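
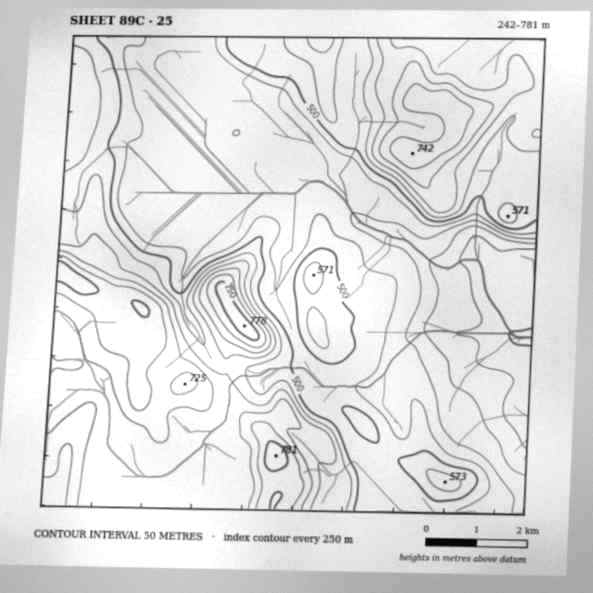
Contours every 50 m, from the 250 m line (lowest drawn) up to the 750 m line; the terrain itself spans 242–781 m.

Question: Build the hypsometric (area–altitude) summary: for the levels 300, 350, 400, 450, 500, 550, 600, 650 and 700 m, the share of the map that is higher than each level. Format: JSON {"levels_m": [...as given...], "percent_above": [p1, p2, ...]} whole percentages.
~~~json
{"levels_m": [300, 350, 400, 450, 500, 550, 600, 650, 700], "percent_above": [96, 92, 89, 66, 54, 41, 30, 15, 8]}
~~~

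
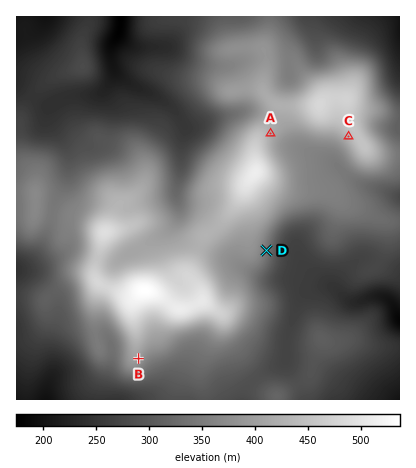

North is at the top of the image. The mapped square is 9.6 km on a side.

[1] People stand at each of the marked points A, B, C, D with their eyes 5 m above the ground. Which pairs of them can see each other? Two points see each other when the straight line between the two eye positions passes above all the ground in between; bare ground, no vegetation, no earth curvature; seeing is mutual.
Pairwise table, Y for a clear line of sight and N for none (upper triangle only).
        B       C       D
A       N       Y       N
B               N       N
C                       Y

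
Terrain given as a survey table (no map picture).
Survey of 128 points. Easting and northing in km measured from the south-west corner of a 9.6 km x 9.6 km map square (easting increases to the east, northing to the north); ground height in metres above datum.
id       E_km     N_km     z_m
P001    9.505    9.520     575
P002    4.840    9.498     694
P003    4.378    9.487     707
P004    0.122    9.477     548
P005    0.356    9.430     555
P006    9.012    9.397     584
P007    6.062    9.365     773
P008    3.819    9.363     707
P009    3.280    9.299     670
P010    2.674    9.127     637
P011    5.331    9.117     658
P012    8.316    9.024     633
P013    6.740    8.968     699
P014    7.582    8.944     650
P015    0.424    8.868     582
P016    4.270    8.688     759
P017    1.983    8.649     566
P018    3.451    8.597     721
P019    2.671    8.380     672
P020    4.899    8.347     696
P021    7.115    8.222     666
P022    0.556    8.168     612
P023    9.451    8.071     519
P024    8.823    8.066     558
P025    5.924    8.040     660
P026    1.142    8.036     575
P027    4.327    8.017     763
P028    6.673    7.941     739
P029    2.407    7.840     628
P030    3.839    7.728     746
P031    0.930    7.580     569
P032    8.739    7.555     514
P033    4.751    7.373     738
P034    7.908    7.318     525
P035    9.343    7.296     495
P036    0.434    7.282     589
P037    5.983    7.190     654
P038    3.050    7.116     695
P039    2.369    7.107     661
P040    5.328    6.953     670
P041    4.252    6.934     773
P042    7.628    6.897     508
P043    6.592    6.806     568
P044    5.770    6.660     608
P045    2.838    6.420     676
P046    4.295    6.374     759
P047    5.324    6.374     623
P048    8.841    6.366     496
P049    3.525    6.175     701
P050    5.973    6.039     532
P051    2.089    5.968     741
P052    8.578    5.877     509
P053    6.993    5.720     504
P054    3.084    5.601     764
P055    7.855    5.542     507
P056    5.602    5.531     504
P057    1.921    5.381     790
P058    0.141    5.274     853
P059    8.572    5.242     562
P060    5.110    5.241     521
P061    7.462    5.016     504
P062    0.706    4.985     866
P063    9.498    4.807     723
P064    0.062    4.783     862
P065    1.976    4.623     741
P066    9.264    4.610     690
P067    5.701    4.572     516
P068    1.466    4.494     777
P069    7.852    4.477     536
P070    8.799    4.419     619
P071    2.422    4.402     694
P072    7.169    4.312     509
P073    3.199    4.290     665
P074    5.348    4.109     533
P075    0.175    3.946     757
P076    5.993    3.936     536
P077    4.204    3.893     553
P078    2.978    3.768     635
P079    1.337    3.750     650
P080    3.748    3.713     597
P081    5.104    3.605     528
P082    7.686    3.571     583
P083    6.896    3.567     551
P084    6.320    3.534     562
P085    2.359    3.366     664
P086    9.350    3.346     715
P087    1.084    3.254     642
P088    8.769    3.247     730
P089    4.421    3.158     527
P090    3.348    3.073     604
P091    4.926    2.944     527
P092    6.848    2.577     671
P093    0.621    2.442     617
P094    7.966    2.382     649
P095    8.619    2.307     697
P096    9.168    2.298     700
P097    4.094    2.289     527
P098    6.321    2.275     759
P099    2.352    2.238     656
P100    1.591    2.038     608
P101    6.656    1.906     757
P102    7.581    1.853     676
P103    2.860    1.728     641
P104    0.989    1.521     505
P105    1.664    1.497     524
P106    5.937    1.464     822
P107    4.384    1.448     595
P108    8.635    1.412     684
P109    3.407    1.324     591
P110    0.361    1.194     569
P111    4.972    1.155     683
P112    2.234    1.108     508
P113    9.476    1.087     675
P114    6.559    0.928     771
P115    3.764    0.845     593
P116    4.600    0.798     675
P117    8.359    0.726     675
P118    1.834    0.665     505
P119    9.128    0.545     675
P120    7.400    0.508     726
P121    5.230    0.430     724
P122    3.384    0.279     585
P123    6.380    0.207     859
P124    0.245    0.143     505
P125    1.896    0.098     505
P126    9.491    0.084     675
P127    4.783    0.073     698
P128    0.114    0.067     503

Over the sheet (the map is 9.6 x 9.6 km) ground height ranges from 495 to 870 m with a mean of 635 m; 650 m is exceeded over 41.8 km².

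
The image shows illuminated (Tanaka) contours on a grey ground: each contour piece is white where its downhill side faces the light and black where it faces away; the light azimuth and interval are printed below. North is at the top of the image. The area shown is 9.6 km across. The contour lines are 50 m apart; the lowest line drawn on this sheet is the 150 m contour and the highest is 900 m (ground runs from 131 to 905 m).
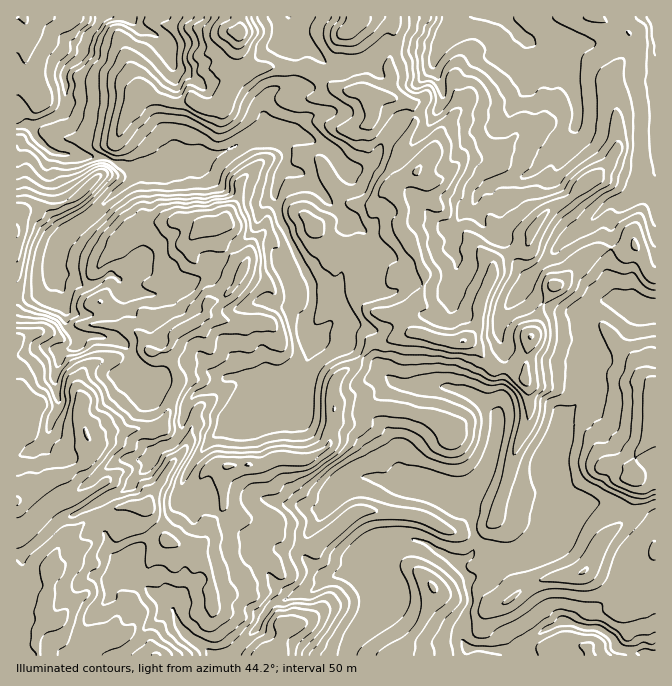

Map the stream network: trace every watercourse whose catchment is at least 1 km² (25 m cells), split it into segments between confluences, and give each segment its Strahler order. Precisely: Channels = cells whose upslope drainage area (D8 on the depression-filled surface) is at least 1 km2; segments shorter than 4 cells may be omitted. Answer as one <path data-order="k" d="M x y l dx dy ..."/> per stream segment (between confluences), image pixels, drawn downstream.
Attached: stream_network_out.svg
<path data-order="1" d="M372 614l5-10 0-4 1-2 0-6 2-2 0-5-2-1 0-4-6-13 0-13"/><path data-order="2" d="M290 597l4 0 4-3 10 0 4-4 6-3 9-9 3 0 5-3 5 0 2-1 8 0 8-9 4-1 5 0 0-4 5-6"/><path data-order="1" d="M115 578l7 0 2 2 14 0 12 12 2 0 3 3 7 3 12 12 1 4 0 3 2 1 0 4 5 6 0 2 10 10 5 2 5 5 2 0 8 8 12 0 1-1 5 0 4-4 1 0 19-18 0-2 8-10 5-10 8-8 7 0 8-5"/><path data-order="3" d="M462 572l0 2 3 3 2 11 3 7 0 10-3 5 0 4-2 1 0 9-3 6 0 10 3 4 0 1 3 0 6 3 13 0 1 2 27 0 3-3 6 0 10-10 1 0 9-7 10-5 5 0 1-1 14 0 6 3 7 0 2 1 3-1 8 1 10 9 2 0 3 7 5 4 4 2 15 2 1 2 15 0"/><path data-order="2" d="M372 554l5-6 3 0 4-3 6-3 4 0 1-2 12 0 1-2 4 0 2 2 6 0 10 5 5 5 9 4 18 18"/><path data-order="2" d="M475 548l-1 4-7 6-3 0 0 6-2 1 0 7"/><path data-order="1" d="M57 522l1 0 7-5 5 0 7-3 27-14 3-3 7-4 4 0 7-3 7-7 0-1 18-19 0-6 9-9 3-1 3 0 2-2 3 0 9-8 3-7 0-10 3-7 0-6 4-4 0-1 8-9 3-1 5 0 10-5 7-7 7-3 13 0 8 6 4 0 8 9 6-4"/><path data-order="2" d="M474 522l0 12 1 1 0 13"/><path data-order="1" d="M324 508l10-10 4-10 7-6 3-2 4 0 2-2 4 0 2-1 12 0 2 1 4 0 2 2 8 2 2 1 8 0 9 9 3 1 7 0 1 2 9 2 1 1 4 0 6 4 4 3 5 2 7 5 3 0 1 2 7 0 9 8"/><path data-order="1" d="M187 472l5-7 0-2 5-5 0-1 7-7 0-2 48-48 8-3 8-9"/><path data-order="1" d="M52 422l0-4 6-10 0-8-1-2 0-10-2-1 0-15 3-7 0-13 7-4 7 0 5-3 0-3-5-10"/><path data-order="2" d="M268 388l4-1 5 0 3-4 8-3 17-15 3-7 0-6-3-4 0-16"/><path data-order="1" d="M415 385l19 0 1 2 13 0 2 1 5 0 2 2 5 0 5 3 3 0 10 9 2 0 15 15 0 20-2 1 0 4-8 15 0 3-2 3-3 4 0 1-8 9 0 45"/><path data-order="1" d="M589 370l0 5-2 2 0 6-2 2-1 8-4 7-21 22-2 3 0 3-2 2 0 3-1 2 0 53 1 2 2 8 2 2 0 10-2 4-10 10-2 4-13 16-2 0-5 4-7 4-4 0-2 2-7 0-1-2-7 0-2-2-5 0-2-2-13 0"/><path data-order="1" d="M132 357l-5-10-3-4-10-5-6 0-1-1-7 0-2-2-18 0-5-3-3 0"/><path data-order="2" d="M72 332l-5-5 0-15-3-7 0-13-2-2 0-5-2-2 0-8-2-3"/><path data-order="2" d="M305 332l5-22"/><path data-order="1" d="M320 332l-2 3-10 0-3-3"/><path data-order="1" d="M305 315l5-5"/><path data-order="2" d="M310 310l0-3 2-2 0-18-10-19 0-3-5-7 0-3-3-5 0-3-7-12 0-3-3-7-4-3 0-4-2-1 0-7-1-2 0-6-2-2 0-12 2-1 0-4 1-3 7-8 0-7"/><path data-order="1" d="M625 305l2 2 8 0 2 1 18 0"/><path data-order="1" d="M160 293l-28 0-7-3-5-5 0-5-6-5-7 0-7 7-6 3-12 0-8-8-4-2-8 0-4-3"/><path data-order="1" d="M522 287l2 0 11-12 2-5 12-12 0-1 18-20 2 0 5-5 10-5 6-7 2 0 17-17 3-1 12 0 6-4 25-23 0-158"/><path data-order="2" d="M58 272l-1-2 0-17 1-1 0-7 2-2 0-3 4-3 0-2 3-3 5-2 5-5 1 0 6-5 4-2 39-38 0-5-2-3-10-10"/><path data-order="1" d="M457 268l0-11-5-7 0-17 10-20 8-8 2 0 3-3 0-4 2-3 8-8 10-5 7 0 2-2 8 0 2-2 6 0 10-5 15-15 0-1 7-7 0-2 25-25 0-20-2-1 0-9-1-1 0-4-2-1 0-5-2-2 0-3-3-7-13-13-10-5-12-10-7-4"/><path data-order="1" d="M342 213l-42-41-10 0 0-2-5-5"/><path data-order="1" d="M347 170l-10-10-3-7-7-6-13-7-4 0-2-2-3 0-1-1-9-2-1-2-6 0-1-1-7 0-2-2-11 0-7 3-5 5"/><path data-order="2" d="M285 165l2-12-5-6-7-4-10 0-7-5-3 0"/><path data-order="3" d="M115 162l-3 0-4-4-3 0-1-1-26 0-1-2-9 0-1-2-10 0-2-1-3 0-14-12-4-7 0-5 6-6 8-2 10-5 7-7 0-8 2-3-2-2 0-13-1-2 0-7 1-3 7-7 3-1 7-7 0-10 3-7 12-11 3-7 0-3"/><path data-order="2" d="M255 138l-6 0-10 5-4 4-3 0-8 5-4 0-3 1-10 10-77 0-2-1-13 0"/><path data-order="1" d="M522 95l3-5 0-52"/><path data-order="1" d="M434 63l0-5 4-8 0-3 9-17 3-3 2-5 5-5 47 0"/><path data-order="1" d="M320 58l-8-8-7-3-7 0-3-2-8-8 0-4-2-1 0-5 3-7 0-3"/><path data-order="1" d="M170 55l0-3-3-7-10-10-7-3-3 0-2-2-3 0-4-2-8-8 0-2-5 0-1-1-24 0"/><path data-order="2" d="M525 38l-1 0-20-20 0-1"/>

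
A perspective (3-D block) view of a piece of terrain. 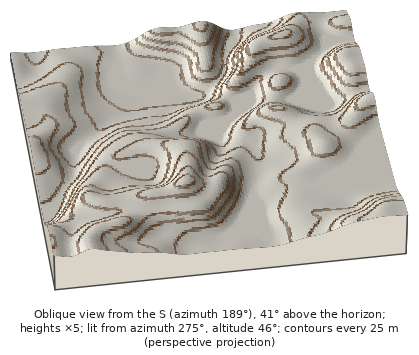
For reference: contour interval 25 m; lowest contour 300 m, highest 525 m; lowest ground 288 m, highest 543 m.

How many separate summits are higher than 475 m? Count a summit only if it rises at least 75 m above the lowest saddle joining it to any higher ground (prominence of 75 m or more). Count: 1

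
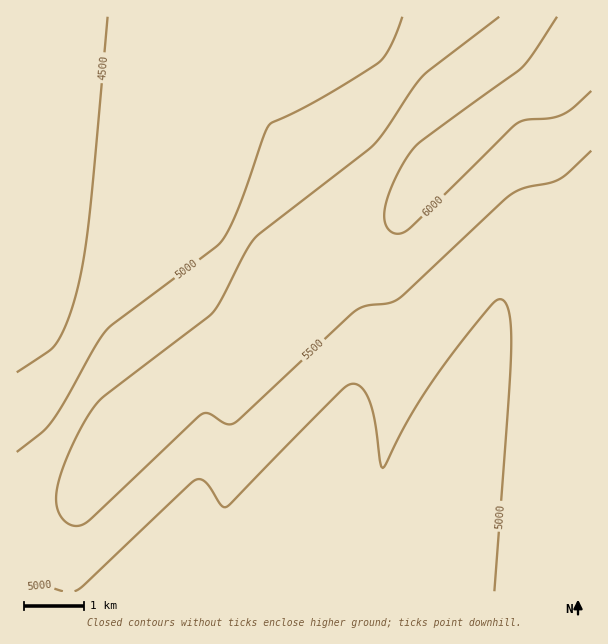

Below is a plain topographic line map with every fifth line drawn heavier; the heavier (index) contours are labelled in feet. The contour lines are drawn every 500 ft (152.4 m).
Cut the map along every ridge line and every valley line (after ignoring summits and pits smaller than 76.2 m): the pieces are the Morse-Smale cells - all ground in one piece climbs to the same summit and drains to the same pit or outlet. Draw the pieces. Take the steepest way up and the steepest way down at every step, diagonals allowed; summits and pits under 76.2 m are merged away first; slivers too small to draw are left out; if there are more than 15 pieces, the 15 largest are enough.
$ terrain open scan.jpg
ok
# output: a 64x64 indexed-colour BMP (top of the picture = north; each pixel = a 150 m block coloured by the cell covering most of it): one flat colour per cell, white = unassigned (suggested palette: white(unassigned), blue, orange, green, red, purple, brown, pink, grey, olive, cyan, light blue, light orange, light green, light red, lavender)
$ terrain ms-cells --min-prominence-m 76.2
<image width="64" height="64" href="data:image/bmp;base64,Qk12CAAAAAAAAHYAAAAoAAAAQAAAAEAAAAABAAQAAAAAAAAIAAATCwAAEwsAABAAAAAAAAAA////ALR3HwAOf/8ALKAsACgn1gC9Z5QAS1aMAMJ34wB/f38AIr28AM++FwDox64AeLv/AIrfmACWmP8A1bDFABEREREREREREREREREREREREREREREREREREREREREREREREREREREREREREREREREREREREREREREREREREREREREREREREREREREREREREREREREREREREREREREREREREREREREREREREREREREREREREREREREREREREREREREREREREREREREREREREREREREREREREREREREREREREREREREREREREREREREREREREREREREREREREREREREREREREREREREREREREREREREREREREREREREREREREREREREREREREREREREREREREREREREREREREREREREhERERERERERERERERERERERERERERERERERERERERESIiIRERERERERERERERERERERERERERERERERERERERIiIiIREREREREREREREREREREREREREREREREREREREiIiIiERERERERERERERERERERERERERERERERERERESIiIiIRERERERERERERERERERERERERERERERERERERIiIiIhEREREREREREREREREREREREREREREREREREREiIiIiIRERERERERERERERERERERERERERERERERERESIiIiIhERERERERERERERERERERERERERERERERERERIiIiIiIhEREREREREREREREREREREREREREREREREREiIiIiIiIRERERERERERERERERERERERERERERERERESIiIiIiIiERERERERERERERERERERERERERERERERERIiIiIiIiIhEREREREREREREREREREREREREREREREREiIiIiIiIiIRERERERERERERERERERERERERERERERESIiIiIiIiIiERERERERERERERERERERERERERERERERIiIiIiIiIiIiEREREREREREREREREREREREREREREREiIiIiIiIiIiIhERERERERERERERERERERERERERERESIiIiIiIiIiIiIRERERERERERERERERERERERERERERIiIiIiIiIiIiIiIiEREREREREREREREREREREREREREiIiIiIiIiIiIiIiIhERERERERERERERERERERERERESIiIiIiIiIiIiIiIiERERERERERERERERERERERERERIiIiIiIiIiIiIiIiIhEREREREREREREREREREREREREiIiIiIiIiIiIiIiIiERERERERERERERERERERERERESIiIiIiIiIiIiIiIiIhERERERERERERERERERERERERIiIiIiIiIiIiIiIiIiIREREREREREREREREREREREREiIiIiIiIiIiIiIiIiIiERERERERERERERERERERERESIiIiIiIiIiIiIiIiIiIhERERERERERERERERERERERIiIiIiIiIiIiIiIiIiIiIhEREREREREREREREREREREiIiIiIiIiIiIiIiIiIiIiIRERERERERERERERERERESIiIiIiIiIiIiIiIiIiIiIiERERERERERERERERERERIiIiIiIiIiIiIiIiIiIiIiIhEREREREREREREREREREiIiIiIiIiIiIiIiIiIiIiIiIRERERERERERERERERESIiIiIiIiIiIiIiIiIiIiIiIiERERERERERERERERERIiIiIiIiIiIiIiIiIiIiIiIiIiIREREREREREREREREiIiIiIiIiIiIiIiIiIiIiIiIiIiIRERERERERERERESIiIiIiIiIiIiIiIiIiIiIiIiIiIiERERERERERERERIiIiIiIiIiIiIiIiIiIiIiIiIiIiIhEREREREREREREiIiIiIiIiIiIiIiIiIiIiIiIiIiIiERERERERERERESIiIiIiIiIiIiIiIiIiIiIiIiIiIiIRERERERERERERIiIiIiIiIiIiIiIiIiIiIiIiIiIiIiIREREREREREREiIiIiIiIiIiIiIiIiIiIiIiIiIiIiIiERERERERERESIiIiIiIiIiIiIiIiIiIiIiIiIiIiIiIhERERERERERIiIiIiIiIiIiIiIiIiIiIiIiIiIiIiIiIREREREREREiIiIiIiIiIiIiIiIiIiIiIiIiIiIiIiIiERERERERESIiIiIiIiIiIiIiIiIiIiIiIiIiIiIiIiIhERERERERIiIiIiIiIiIiIiIiIiIiIiIiIiIiIiIiIiIhEREREREiIiIiIiIiIiIiIiIiIiIiIiIiIiIiIiIiIiIRERERESIiIiIiIiIiIiIiIiIiIiIiIiIiIiIiIiIiIiERERERIiIiIiIiIiIiIiIiIiIiIiIiIiIiIiIiIiIiIiEREREiIiIiIiIiIiIiIiIiIiIiIiIiIiIiIiIiIiIiIiERESIiIiIiIiIiIiIiIiIiIiIiIiIiIiIiIiIiIiIiIiERIiIiIiIiIiIiIiIiIiIiIiIiIiIiIiIiIiIiIiIiIREiIiIiIiIiIiIiIiIiIiIiIiIiIiIiIiIiIiIiIiIiESIiIiIiIiIiIiIiIiIiIiIiIiIiIiIiIiIiIiIiIiIRIiIiIiIiIiIiIiIiIiIiIiIiIiIiIiIiIiIiIiIiIiEiIiIiIiIiIiIiIiIiIiIiIiIiIiIiIiIiIiIiIiIiIiIiIiIiIiIiIiIiIiIiIiIiIiIiIiIiIiIiIiIiIiIi"/>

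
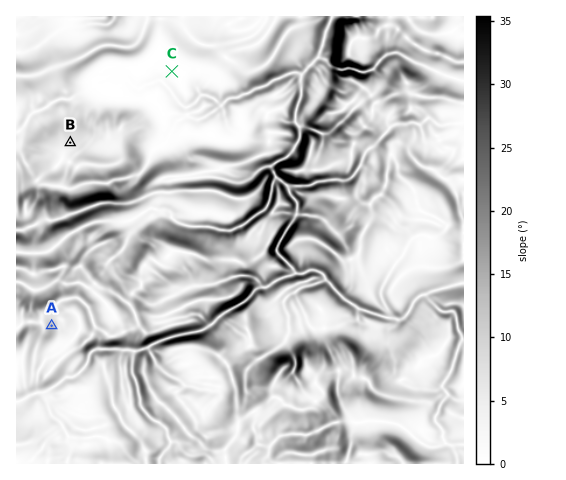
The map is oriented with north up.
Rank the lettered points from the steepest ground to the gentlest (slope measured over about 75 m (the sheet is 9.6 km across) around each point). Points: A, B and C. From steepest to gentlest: A B C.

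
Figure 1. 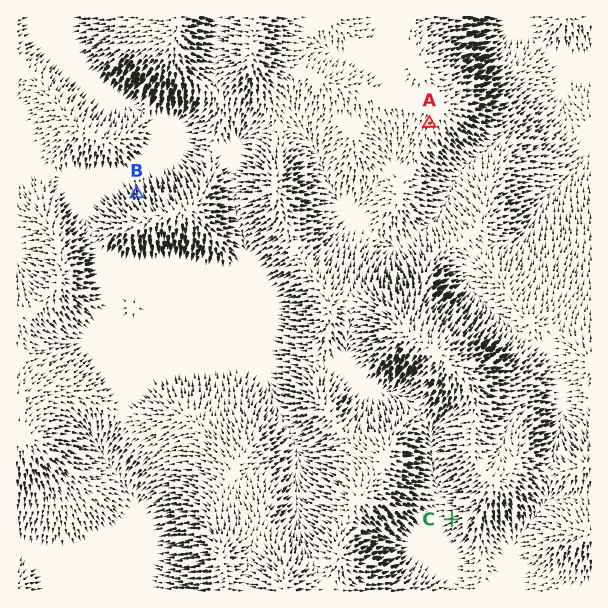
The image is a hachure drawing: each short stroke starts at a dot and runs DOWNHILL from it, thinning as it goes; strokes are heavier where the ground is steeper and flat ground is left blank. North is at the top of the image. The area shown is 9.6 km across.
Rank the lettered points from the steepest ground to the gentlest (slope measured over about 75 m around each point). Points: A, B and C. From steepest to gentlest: B C A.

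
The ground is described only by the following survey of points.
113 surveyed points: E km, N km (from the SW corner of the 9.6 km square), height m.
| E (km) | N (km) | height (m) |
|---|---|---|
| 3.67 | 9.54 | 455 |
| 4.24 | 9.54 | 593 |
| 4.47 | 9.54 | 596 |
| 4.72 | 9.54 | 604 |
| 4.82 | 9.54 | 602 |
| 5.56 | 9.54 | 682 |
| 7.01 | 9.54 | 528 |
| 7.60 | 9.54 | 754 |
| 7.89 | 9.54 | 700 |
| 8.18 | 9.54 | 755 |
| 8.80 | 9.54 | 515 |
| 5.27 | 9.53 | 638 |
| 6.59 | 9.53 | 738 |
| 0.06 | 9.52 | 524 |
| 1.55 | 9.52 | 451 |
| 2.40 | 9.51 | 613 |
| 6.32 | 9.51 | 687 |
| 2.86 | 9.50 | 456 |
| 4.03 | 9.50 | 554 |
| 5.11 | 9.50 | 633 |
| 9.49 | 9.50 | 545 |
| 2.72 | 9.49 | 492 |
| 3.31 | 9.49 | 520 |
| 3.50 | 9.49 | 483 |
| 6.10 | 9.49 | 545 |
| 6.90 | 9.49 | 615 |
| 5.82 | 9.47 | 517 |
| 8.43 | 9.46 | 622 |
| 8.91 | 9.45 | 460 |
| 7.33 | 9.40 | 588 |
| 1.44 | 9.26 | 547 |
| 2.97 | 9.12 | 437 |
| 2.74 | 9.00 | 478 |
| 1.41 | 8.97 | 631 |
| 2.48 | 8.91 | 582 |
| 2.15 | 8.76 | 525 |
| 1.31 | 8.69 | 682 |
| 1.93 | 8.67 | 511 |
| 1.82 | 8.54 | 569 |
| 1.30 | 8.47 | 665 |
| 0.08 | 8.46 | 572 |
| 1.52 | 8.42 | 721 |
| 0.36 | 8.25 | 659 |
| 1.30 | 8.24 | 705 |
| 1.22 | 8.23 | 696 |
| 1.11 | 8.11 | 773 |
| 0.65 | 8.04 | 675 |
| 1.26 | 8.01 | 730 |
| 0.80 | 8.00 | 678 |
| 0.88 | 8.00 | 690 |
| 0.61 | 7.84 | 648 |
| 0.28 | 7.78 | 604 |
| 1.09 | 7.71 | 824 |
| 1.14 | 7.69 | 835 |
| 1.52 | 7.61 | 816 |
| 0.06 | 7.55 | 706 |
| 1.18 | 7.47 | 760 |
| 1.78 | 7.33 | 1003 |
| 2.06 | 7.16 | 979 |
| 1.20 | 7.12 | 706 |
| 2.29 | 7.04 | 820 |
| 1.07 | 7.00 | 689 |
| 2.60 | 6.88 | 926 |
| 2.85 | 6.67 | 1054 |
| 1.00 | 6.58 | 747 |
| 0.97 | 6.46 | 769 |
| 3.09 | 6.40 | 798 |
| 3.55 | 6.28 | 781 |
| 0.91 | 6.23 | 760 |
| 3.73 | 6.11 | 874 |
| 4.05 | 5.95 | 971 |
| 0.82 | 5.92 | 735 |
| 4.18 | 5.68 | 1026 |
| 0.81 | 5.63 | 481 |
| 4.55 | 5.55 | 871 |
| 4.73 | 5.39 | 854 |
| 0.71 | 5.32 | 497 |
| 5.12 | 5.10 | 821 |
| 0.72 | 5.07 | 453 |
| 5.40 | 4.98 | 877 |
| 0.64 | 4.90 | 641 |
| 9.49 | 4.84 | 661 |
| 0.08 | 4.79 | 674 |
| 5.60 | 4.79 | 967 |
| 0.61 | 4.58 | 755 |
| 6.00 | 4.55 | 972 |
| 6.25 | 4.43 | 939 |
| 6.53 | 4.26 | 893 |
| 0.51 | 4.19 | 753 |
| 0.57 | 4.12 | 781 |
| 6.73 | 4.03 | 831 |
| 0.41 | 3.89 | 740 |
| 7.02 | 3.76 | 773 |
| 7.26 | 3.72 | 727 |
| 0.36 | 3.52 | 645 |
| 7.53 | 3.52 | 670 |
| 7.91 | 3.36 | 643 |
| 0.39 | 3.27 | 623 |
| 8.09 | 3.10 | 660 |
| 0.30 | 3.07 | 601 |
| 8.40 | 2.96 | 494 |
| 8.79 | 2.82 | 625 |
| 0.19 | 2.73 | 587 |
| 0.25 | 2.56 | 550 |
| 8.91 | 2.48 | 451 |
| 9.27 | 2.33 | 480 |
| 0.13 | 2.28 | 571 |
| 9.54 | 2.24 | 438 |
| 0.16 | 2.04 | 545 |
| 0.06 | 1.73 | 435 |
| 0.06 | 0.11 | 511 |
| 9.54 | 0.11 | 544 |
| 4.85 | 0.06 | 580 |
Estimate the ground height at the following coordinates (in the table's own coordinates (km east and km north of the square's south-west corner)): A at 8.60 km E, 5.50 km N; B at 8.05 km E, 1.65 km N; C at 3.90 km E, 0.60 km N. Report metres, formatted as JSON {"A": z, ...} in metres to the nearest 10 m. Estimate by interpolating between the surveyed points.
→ {"A": 650, "B": 510, "C": 590}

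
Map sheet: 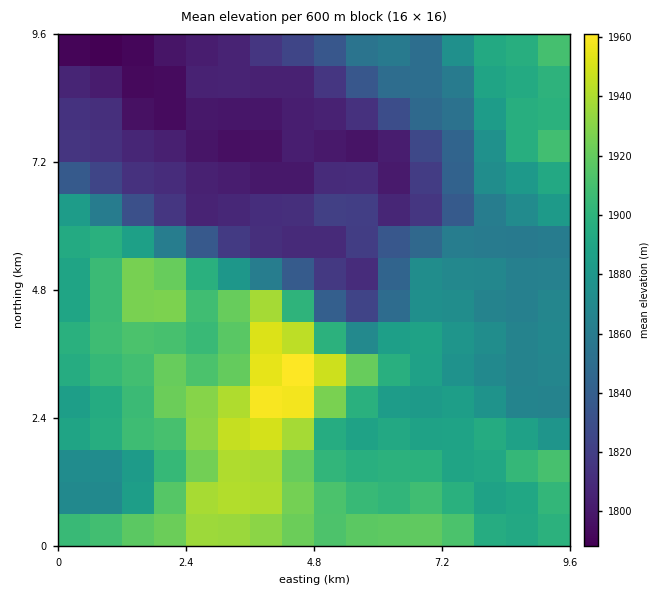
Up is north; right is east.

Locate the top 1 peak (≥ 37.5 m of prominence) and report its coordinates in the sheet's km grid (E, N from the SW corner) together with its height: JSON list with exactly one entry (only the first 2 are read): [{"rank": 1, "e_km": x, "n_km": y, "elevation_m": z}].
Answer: [{"rank": 1, "e_km": 4.24, "n_km": 3.06, "elevation_m": 1968}]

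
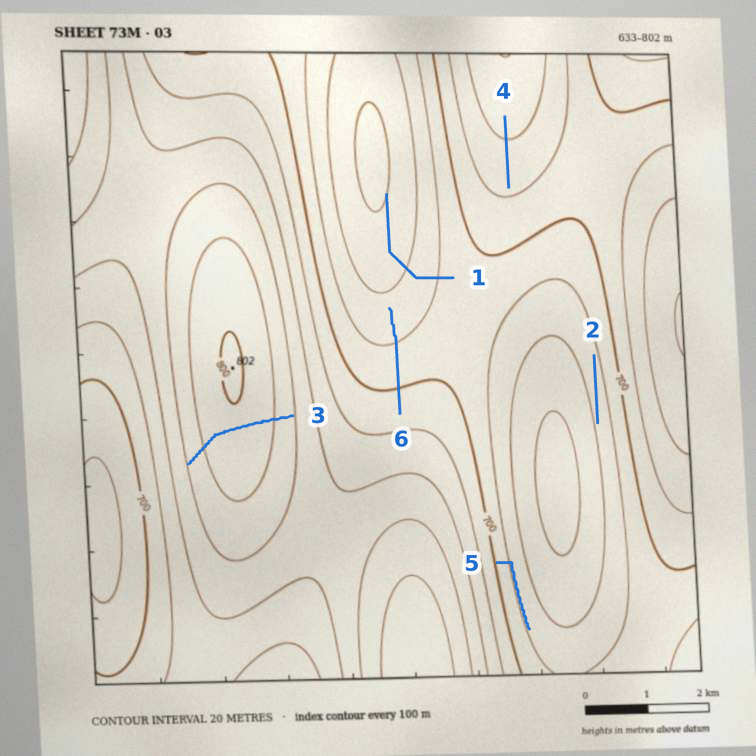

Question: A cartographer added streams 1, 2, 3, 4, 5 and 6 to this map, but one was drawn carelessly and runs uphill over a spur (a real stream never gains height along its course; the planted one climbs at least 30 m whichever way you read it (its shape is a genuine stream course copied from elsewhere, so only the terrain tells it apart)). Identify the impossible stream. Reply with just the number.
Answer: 3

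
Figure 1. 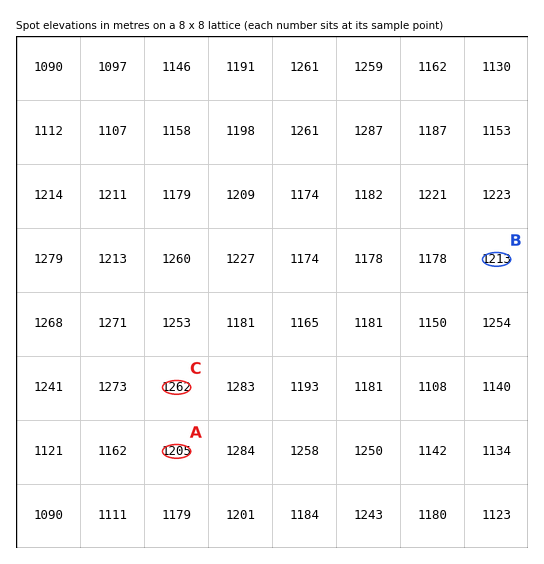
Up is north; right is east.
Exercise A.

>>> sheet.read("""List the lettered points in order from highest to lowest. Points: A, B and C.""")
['C', 'B', 'A']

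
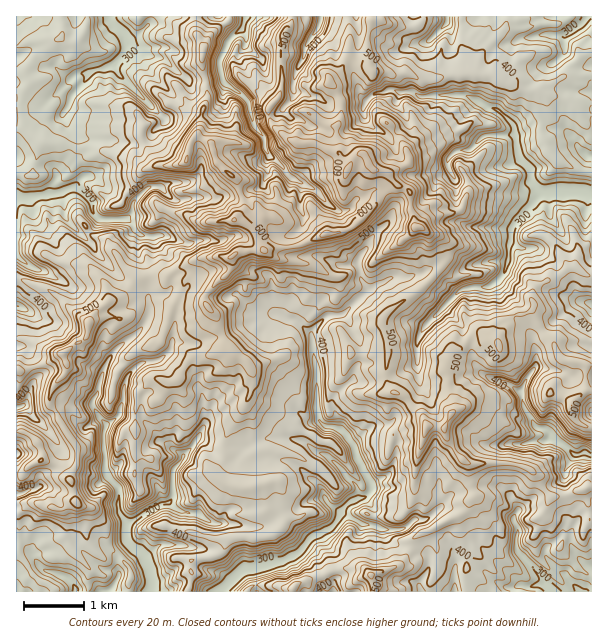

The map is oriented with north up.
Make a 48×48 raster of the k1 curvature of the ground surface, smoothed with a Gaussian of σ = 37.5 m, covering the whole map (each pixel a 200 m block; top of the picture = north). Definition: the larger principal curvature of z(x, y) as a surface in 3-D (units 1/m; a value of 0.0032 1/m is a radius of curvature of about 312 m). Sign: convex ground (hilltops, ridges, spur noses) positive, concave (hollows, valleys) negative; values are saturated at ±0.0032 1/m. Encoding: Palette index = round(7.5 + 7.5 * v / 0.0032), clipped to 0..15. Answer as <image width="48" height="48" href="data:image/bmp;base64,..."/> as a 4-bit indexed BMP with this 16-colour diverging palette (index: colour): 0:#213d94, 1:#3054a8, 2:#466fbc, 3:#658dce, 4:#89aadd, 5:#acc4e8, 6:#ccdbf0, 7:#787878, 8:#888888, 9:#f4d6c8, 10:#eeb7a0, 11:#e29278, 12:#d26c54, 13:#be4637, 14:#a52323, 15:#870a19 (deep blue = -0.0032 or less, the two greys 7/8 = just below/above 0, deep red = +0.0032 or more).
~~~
<image width="48" height="48" href="data:image/bmp;base64,Qk32BAAAAAAAAHYAAAAoAAAAMAAAADAAAAABAAQAAAAAAIAEAAATCwAAEwsAABAAAAAAAAAAlD0hAKhUMAC8b0YAzo1lAN2qiQDoxKwA8NvMAHh4eACIiIgAyNb0AKC37gB4kuIAVGzSADdGvgAjI6UAGQqHAIm9qqmel5n3iK///8qcnZmXuIuKmIh7h4yXesx/l5vNuIiKi9y5v+qpmYqZqcjJrKm7q5y9iMzcy2iHh6qpuIy6ioqZnIyauKiYmLnHecqZrYmJiIuamZiYiYmYuKybiqiIiYuJmorMzN3dqXeempzcmIiIyduam6lomI2Y7+7LiYiJy3iNmIub3ZiJ2buojLi9qsyNiMiXuqmYm/+p/8vZmbqJqLuXit/Kz9uPuYraqIiImZjIiamqqJqZupmpiriI2W+K69mpiaqYmsj+uJmqiXiZiKm73eqb6bi+uevJqYiamYzp+Lqch4mHd5y3nd/KrJi8ranLl4h4iM2fmdmtiJ3d3uuoymq3jdj8q8qMmYiIm6jPirqfd9uJmqrch5647Nj6mIypmXiIiK/5mpuOm8eJiZmJqfuL5/jcqYm4qYiIi+iXuIqa/4eJrcp4z9mfjquemYipiamImbrKp5iMutiIqq6Z+YjZqp+tm5ioiaqIibupl5e7er2YrY2799jZmp3ruJmoiIuHerqqzc24iZib25vardifmav5yquJmIqXianKd5mYiZiqjZu5e+yJ65j5q5qYmYyYeqmbiqmYqpiLvKiZnKitypiuqYmqqbubq4qLqZmoqpiJqamsupm7/ZuKzKmIiqd3m4l7iJmpuZqJuJi5iKiHjrmoibiYi3d4ioubiKm4mamZp4m6mbiHbdm7iKiIqneIiLm5iaiJiauZqYt5iIiY2cmJl6iL64d3iZqoqauZmL2Zm7qpmJmcl3uoiImNlqp3iJe5eInKqYyYicp4iL7peIuJiJiI+ompqIiaqIiLyaeXeruZitiImbqKqamHj6uJiJzNnIeIq7//mciqm4rMqrjJmZrczbeuy7mKjreJiqeJmLiaqKy4jIvIubyLy/7szJeYh96np6zdqoebqoyIyd2oiIiol5q2ie/siIr57bmYie3Yy7mbn6nK3oiv/cyYqYq++YevyIiIiKua2bfJro2pm8/bq8iqmbyJz4e7mtyph3qNqIiYq33738iIeLu6qvisitfJu554mYiYmJiIiemPm47ah9iOq6iriIv8jJ66mIiHh8u5uHiK6IeJjO2+mKuciZx6im94vJq3m4qHmpeJz//43Yidm4iLnLvbmu2YeIe7ynmZiauqiWn46I25upq5zKjpq5nqmJq5h4mZmIh4uJn83P+r7cqZqpnKi9uNuJqYepiJiIiJyYi9mOifzHm6iK2JmK2s2IuIipiYiId43WmNePjdmtusmvubmZncmJmYmZiKipmtt+ufqfj/nbiNe8frqqqIipiImJiJmZmrn7ub25zN2Km7mpqoiHiJmpmIiJmZmKqJ2r19uO6p/Ly5jay93Lu6qYmpiJiJmIiKmcmvm/ur57ypnMu5iJmZiIiLmImYqZqIiKqfe8t72qmbnHeZmYiIiaqoyZiZmaqniZmP1/nb2puMjHmIjZiJiJu5yYiZm5eIm7jM+Zmr+5qrjIiam6mIqZiIi4iJmqesyamqn8mY6+i7nMubuaqImavMqA=="/>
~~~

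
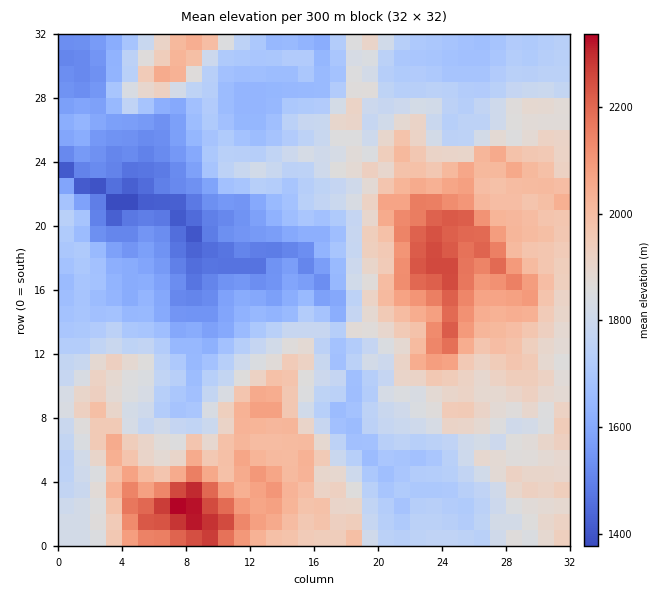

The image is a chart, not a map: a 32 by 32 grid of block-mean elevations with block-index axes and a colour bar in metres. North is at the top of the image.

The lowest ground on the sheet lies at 1350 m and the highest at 2350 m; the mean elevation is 1820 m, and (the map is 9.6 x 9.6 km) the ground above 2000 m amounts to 16.8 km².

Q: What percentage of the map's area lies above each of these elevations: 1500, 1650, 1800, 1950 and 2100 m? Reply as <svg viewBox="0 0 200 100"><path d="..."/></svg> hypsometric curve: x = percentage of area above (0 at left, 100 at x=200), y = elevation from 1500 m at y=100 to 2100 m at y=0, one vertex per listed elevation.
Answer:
<svg viewBox="0 0 200 100"><path d="M192 100l-32-25-59-25-50-25-36-25"/></svg>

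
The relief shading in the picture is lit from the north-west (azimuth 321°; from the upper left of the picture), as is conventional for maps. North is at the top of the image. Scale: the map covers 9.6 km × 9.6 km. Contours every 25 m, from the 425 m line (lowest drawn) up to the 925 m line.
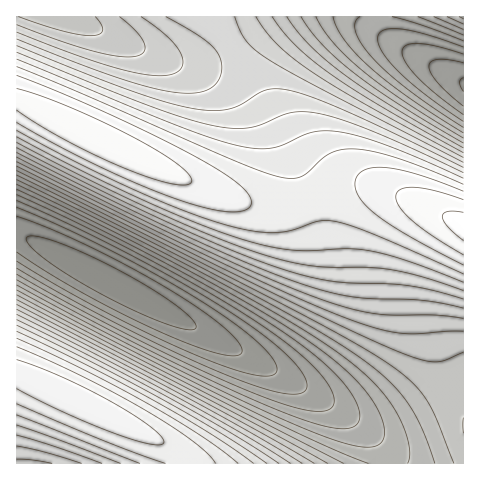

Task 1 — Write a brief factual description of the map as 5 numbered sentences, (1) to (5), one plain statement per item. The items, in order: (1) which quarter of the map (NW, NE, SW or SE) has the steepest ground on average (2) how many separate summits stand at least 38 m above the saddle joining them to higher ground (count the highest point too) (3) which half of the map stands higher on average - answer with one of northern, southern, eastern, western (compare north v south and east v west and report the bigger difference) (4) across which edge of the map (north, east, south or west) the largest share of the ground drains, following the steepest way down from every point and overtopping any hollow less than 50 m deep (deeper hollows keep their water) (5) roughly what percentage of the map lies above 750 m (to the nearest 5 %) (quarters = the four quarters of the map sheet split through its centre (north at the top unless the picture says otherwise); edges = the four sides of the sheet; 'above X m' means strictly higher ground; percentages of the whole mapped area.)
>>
(1) Slopes are steepest in the south-west quarter.
(2) There are 4 summits with 38 m or more of prominence.
(3) Taken as a whole, the northern half is higher than the southern.
(4) The largest share of the runoff leaves by the western edge.
(5) Ground above 750 m makes up about 45 % of the sheet.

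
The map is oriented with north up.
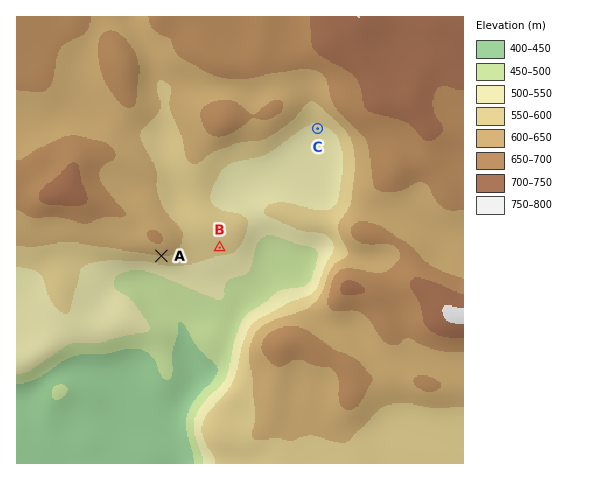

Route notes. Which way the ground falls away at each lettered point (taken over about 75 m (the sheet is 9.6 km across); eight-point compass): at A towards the S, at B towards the S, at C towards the S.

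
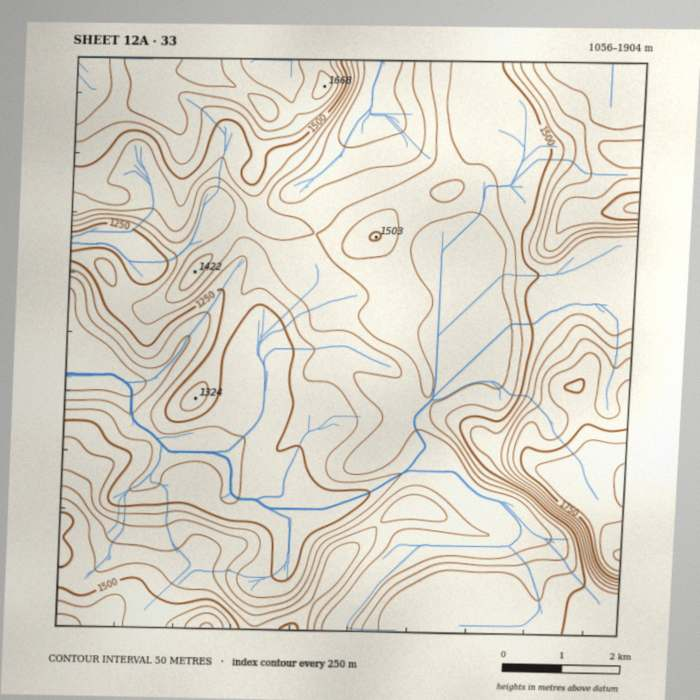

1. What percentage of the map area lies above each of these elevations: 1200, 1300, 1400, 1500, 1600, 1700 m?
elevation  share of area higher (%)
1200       95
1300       78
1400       51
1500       27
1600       14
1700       5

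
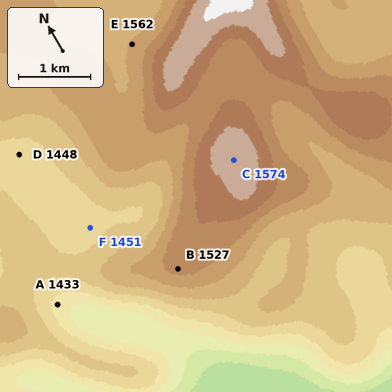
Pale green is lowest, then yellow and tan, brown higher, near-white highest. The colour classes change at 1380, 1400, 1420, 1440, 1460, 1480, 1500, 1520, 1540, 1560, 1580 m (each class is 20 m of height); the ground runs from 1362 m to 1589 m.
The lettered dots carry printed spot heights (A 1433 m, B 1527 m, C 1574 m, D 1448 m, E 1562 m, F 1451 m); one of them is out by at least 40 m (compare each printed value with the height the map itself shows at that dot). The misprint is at E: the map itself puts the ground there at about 1502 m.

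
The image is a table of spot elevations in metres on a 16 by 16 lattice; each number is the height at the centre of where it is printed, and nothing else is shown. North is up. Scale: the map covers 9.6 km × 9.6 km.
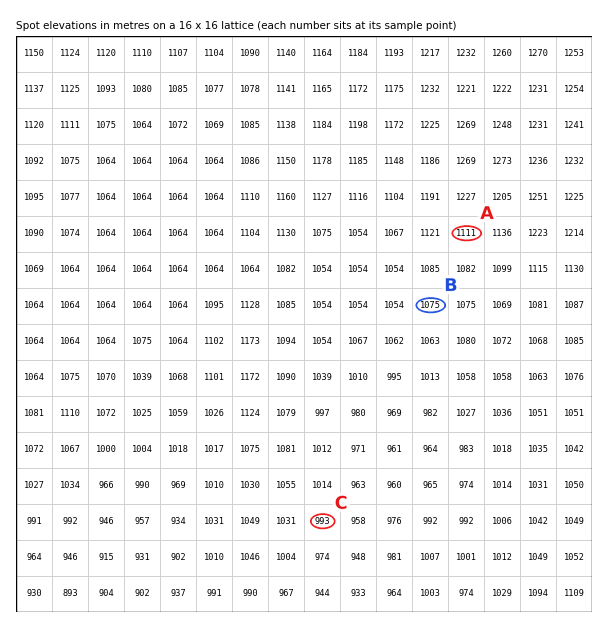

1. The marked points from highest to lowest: A B C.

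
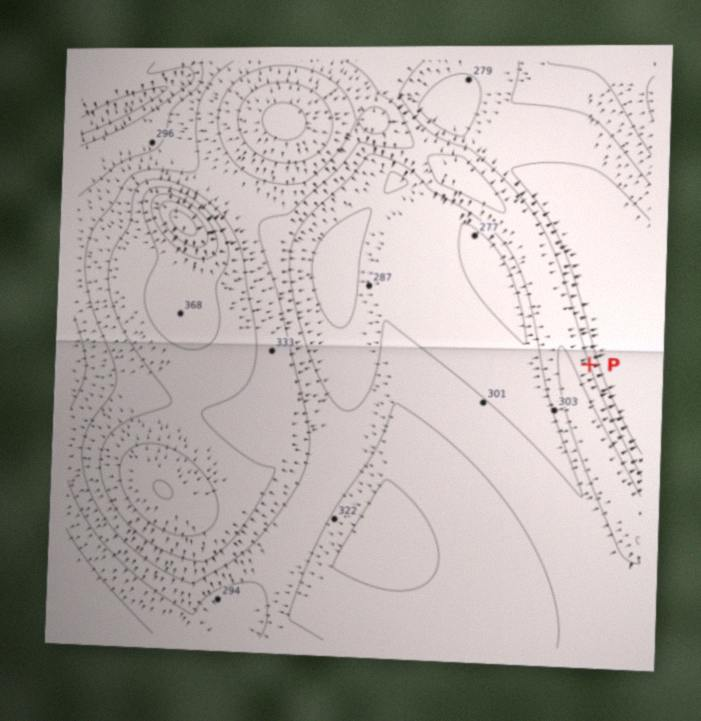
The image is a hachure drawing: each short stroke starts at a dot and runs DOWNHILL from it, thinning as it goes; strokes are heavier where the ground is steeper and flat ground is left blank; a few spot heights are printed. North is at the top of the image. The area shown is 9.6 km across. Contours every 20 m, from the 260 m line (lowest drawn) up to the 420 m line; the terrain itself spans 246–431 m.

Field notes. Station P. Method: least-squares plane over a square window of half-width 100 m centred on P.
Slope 7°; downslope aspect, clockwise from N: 70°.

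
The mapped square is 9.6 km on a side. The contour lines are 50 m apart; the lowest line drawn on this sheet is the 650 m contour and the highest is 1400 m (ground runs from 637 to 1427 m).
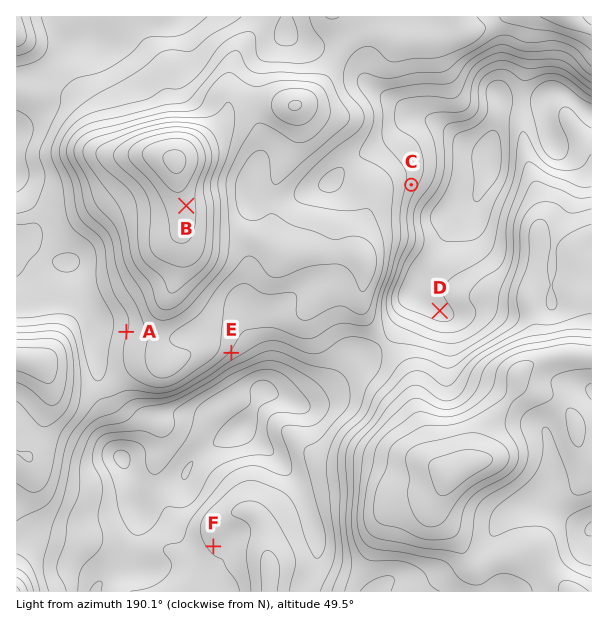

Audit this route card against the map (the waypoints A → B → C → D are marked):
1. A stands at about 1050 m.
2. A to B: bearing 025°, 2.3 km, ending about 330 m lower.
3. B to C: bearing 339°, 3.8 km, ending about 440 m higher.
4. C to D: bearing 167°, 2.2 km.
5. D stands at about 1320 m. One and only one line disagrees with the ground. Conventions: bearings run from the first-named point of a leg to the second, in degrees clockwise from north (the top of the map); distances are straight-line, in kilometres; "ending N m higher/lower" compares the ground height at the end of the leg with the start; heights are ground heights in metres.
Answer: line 3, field bearing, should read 85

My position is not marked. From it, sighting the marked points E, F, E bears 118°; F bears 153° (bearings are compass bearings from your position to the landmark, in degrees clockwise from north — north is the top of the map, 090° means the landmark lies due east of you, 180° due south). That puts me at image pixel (71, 268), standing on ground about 1150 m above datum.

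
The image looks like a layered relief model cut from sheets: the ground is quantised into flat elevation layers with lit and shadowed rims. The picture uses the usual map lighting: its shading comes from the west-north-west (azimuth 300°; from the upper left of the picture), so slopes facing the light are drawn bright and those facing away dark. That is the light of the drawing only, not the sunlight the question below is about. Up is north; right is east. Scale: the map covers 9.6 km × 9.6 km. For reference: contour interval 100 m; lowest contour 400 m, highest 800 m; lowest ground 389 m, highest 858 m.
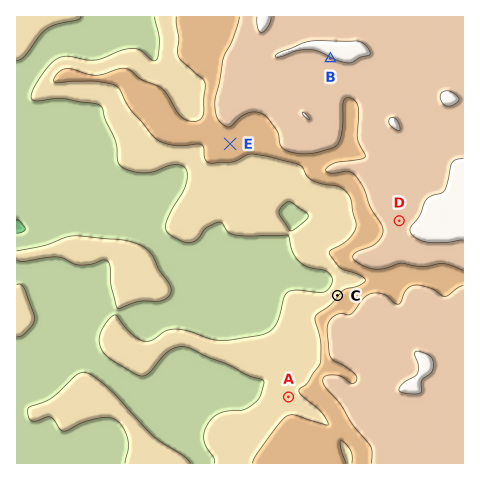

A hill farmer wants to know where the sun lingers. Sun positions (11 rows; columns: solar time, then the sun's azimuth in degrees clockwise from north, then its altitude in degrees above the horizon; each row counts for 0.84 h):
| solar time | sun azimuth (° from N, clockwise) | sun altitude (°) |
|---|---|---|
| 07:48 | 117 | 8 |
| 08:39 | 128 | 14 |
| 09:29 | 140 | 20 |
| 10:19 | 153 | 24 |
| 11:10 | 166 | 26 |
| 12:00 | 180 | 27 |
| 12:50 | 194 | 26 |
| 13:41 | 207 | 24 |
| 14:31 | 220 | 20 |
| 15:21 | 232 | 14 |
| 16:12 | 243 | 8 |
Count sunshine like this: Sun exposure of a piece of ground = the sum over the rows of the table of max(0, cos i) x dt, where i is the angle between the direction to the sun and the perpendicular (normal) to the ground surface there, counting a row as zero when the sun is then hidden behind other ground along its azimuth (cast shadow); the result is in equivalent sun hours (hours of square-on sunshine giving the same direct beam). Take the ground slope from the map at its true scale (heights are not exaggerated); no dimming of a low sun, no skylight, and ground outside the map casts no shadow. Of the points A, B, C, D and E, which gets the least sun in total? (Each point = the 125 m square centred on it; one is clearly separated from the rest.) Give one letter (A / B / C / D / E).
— C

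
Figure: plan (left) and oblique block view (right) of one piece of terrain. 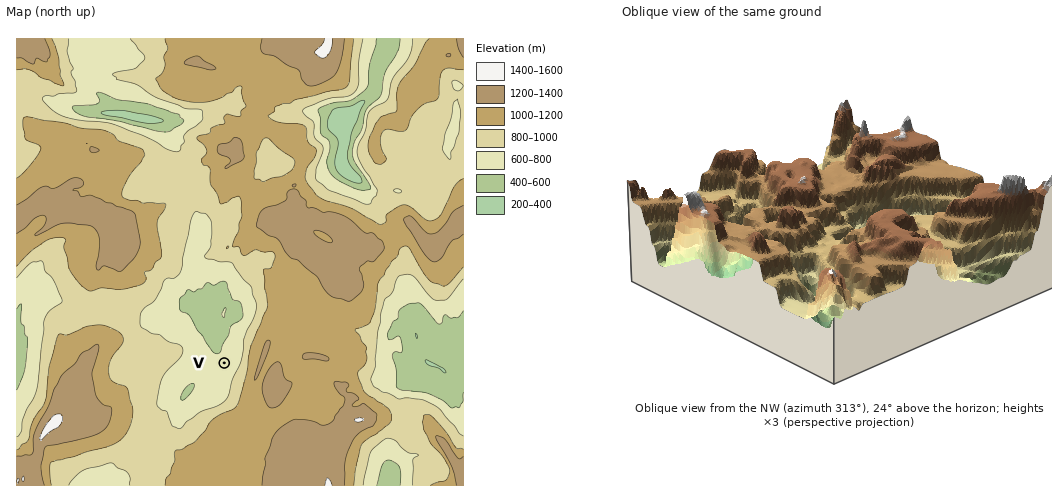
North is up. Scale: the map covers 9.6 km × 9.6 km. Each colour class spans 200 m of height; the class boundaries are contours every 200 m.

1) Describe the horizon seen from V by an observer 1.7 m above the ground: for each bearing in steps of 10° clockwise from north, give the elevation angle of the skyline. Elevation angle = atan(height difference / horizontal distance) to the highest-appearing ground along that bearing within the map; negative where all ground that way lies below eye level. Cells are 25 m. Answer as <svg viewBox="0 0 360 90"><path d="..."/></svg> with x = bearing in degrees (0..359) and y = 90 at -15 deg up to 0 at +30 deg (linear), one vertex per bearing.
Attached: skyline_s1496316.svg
<svg viewBox="0 0 360 90"><path d="M0 45l10-3 10-4 10-2 10-6 10-14 10-12 10-4 10 0 10 0 10 0 10 0 10 0 10 0 10 2 10 7 10 8 10 4 10 2 10 4 10 10 10 8 10 3 10 0 10-7 10-4 10 1 10 0 10 1 10 4 10 4 10-6 10-3 10 7 10 5 10 2"/></svg>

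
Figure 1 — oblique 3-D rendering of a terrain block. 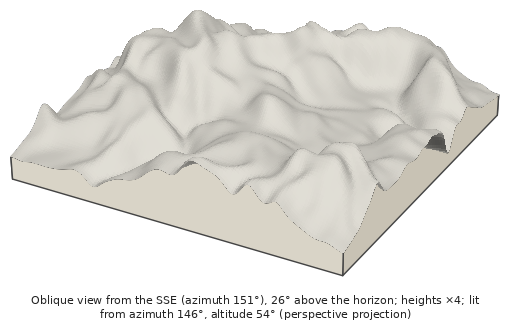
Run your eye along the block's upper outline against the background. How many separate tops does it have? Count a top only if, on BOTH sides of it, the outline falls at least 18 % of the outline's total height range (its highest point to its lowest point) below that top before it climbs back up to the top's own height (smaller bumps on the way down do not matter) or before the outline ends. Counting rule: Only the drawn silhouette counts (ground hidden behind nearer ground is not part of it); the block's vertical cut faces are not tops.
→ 1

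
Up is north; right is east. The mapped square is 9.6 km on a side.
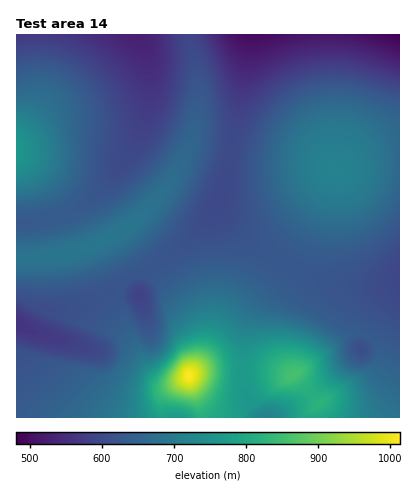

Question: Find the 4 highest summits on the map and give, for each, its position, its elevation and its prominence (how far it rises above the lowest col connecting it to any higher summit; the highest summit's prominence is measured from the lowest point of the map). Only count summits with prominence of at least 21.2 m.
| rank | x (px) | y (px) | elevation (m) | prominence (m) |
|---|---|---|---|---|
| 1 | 188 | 376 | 1013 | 532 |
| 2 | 294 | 376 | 859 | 90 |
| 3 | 334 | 170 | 716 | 89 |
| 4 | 96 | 244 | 691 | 57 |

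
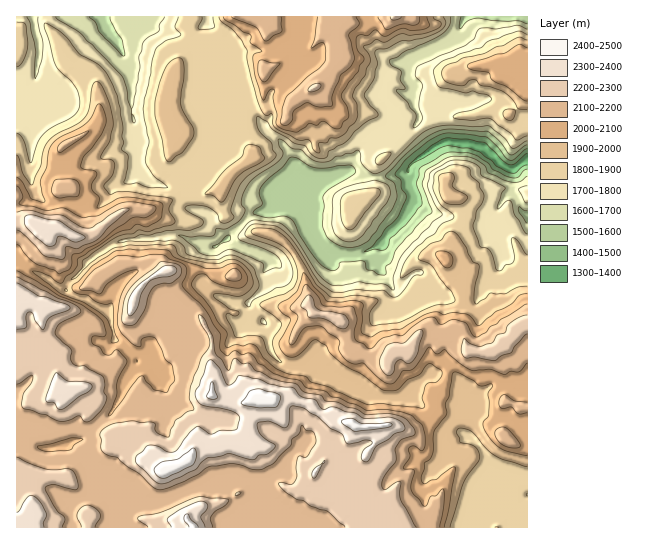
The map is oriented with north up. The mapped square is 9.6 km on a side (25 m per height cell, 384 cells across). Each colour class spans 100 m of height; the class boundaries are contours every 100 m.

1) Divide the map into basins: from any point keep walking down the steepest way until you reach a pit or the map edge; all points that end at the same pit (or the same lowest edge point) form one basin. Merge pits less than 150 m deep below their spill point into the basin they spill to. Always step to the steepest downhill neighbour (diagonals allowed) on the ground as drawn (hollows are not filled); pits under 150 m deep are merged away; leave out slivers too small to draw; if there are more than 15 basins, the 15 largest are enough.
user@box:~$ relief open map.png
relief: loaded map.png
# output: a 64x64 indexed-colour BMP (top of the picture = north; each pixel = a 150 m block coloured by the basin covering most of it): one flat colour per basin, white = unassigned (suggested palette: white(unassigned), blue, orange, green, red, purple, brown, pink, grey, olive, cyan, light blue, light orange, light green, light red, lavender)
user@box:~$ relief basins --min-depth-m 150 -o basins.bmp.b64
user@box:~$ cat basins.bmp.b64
<image width="64" height="64" href="data:image/bmp;base64,Qk12CAAAAAAAAHYAAAAoAAAAQAAAAEAAAAABAAQAAAAAAAAIAAATCwAAEwsAABAAAAAAAAAA////ALR3HwAOf/8ALKAsACgn1gC9Z5QAS1aMAMJ34wB/f38AIr28AM++FwDox64AeLv/AIrfmACWmP8A1bDFABEREREREREREREREREREREREREREREREUREREREREREERERERERERERERERERERERERERERERERREREREREREQRERERERERERERERERERERERERERERERRERERERERERBEREREREREREREREREREREREREREREUREREREREREREEREREREREREREREREREREREREREREUREREREREREREQRERERERERERERERERERERERERERERRERERERERERERBERERERERERERERERERERERERERERFEREREREREREREEREREREREREREREREREREREREREREUREREREREREREQRERERERERERERERERERERERERERERRERERERERERERBERERERERERERERERERERERERERERFEREREREREREREERERERERERERERERERERERERERERERRERERERERERBERERERERERERERERERERERERERERERFERERERERERBEREREREREREREREREREREREREREREREURBFEREREREERERERERERERERERERERERERERERERERERERFEREREQREREREREREREREREREREREREREREREREREREURERERBERERERERERERERERERERERERERERERERERERREREREEREREREREREREREREREREREREREREREREREREUREREQRERERERERERERERERERERERERERERERERERERRERERBEREREREREREREREREREREREREREREREREREREUREREERERERERERERERERERERERERERERERERERERERREREQRERERERERERERERERERERERERERERERERERERFEREQRERERERERERERERERERERERERERERERERERERERRERBERERERERERERERERERERERERERERERERERERERERERERERERERERERERERERERERERERERERERERERERERERERERERERERERERERERERERERERERERERERERERERERERERERERERERERERERERERERERERERERERERERERERERERERERERERERERERERERERERERERERERERERERERERERERERERERERERERERERERERERERERERERERERERERERERERERERERERERERERERERERERERERERERERERERERERERERERERERERERERERERERERERERERERERERERERERERERERERERERERERERERERERERERERERERERERERERERERERERERERERERERERERERERERERERERERERERERERERERERERERERERERERERERERERERERERERERERERERERERERERERERERERERERERERERERERERERERERERERERERERERERERERERERERERERERERERERERERERERERERERERERERERERERERERERERERERERERERERERERERERERERERIhERERERERERERERERERERERERERERERERERERERESIiIhERERERERERERERERERERERERERERERERERFVVVIiIiIREREREREREREREREREREREREREREREREREVVVVSIiIiERERERERERERERERERERERERERERERERERVVVVIiIiIiIiERERERERERERERERERERERERERERERFVVVUiIiIiIiIiIhEREREREREREREREREREREREREREVVVVSIiIiIiIiIiIiIRERERERERERERERERERERERERVVVSIiIiIiIiIiIiIhERERERERERERERERERERERERFVVVIiIiIiIiIiIiIiIREREREREREREREREREREREREVVVUiIiIiIiIiIiIiIiIRERERERERERERERERERERERVVVSIiIiIiIiIiIiIiIiERERERERERMRERERERERERFVVVUiIiIiIiIiIiIiIiERERERERERMzMREREREREREVVVVVIiIiIiIiIiIiIiIRERERERERMzMzERERERERERVVVVVVIiIiIiIiIiIiIhERERERETMzMzMxERERERERFVVVVVVSIiIiIiIiIiIiERERERETMzMzMzMxEREREREVVVVVVVIiIiIiIiIiIiIRERERERMzMzMzMzMzERERERVVVVVVUiIiIiIiIiIiIhEREREREzMzMzMzMzMzMzMzFVVVVVVSIiIiIiIiIiIhEREREREzMzMzMzMzMzMzMzMVVVVVVVIiIiIiIiIiIiEREREREzMzMzMzMzMzMzMzMxVVVVVVUiIiIiIiIiIiERERERETMzMzMzMzMzMzMzMxFVVVVVUiIiIiIiIiIiIREREREREzMzMzMzMzMzMzMzEVVVVVUiIiIiIiIiIiIiERIRERERMzMzMzMzMzMzMzMRVVVVUiIiIiIiIiIiIiIiIiIRERETMzMzMzMzMzMzMzNVVVUiIiIiIiIiIiIiIiIiIiIRERMzMzMzMzMzMzMzM1VVUiIiIiIiIiIiIiIiIiIiIiERMzMzMzMzMzMzMzMzVVVSIiIiIiIiIiIiIiIiIiIiIhEzMzMzMzMzMzMzMzNVVSIiIiIiIiIiIiIiIiIiERERERMzMzMzMzMzMzMzM1VVIiIiIiIiIiIiIiIiIhEREREREREzMzMzMzMzMzMz"/>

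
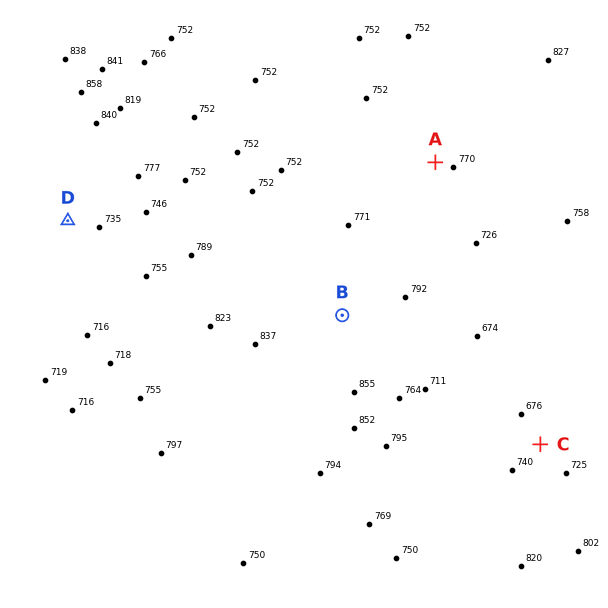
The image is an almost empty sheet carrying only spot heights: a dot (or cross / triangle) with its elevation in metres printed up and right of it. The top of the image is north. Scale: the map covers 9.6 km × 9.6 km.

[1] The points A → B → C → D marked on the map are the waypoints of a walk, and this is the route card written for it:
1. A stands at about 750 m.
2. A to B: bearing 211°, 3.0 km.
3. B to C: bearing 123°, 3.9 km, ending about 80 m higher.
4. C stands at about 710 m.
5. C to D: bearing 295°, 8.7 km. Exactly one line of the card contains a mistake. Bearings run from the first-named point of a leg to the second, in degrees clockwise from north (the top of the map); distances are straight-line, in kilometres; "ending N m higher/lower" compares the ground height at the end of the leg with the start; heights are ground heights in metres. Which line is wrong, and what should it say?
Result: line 3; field sense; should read lower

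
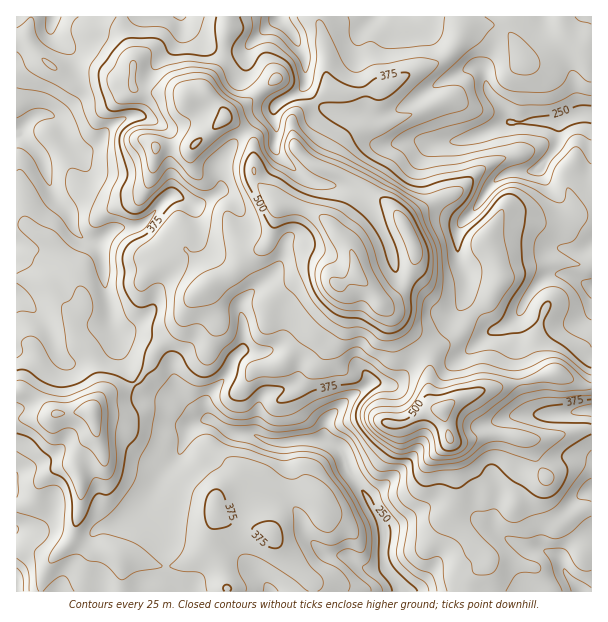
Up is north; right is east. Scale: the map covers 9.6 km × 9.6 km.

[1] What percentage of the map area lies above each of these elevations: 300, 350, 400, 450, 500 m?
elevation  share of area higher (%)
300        91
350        59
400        31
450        14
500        5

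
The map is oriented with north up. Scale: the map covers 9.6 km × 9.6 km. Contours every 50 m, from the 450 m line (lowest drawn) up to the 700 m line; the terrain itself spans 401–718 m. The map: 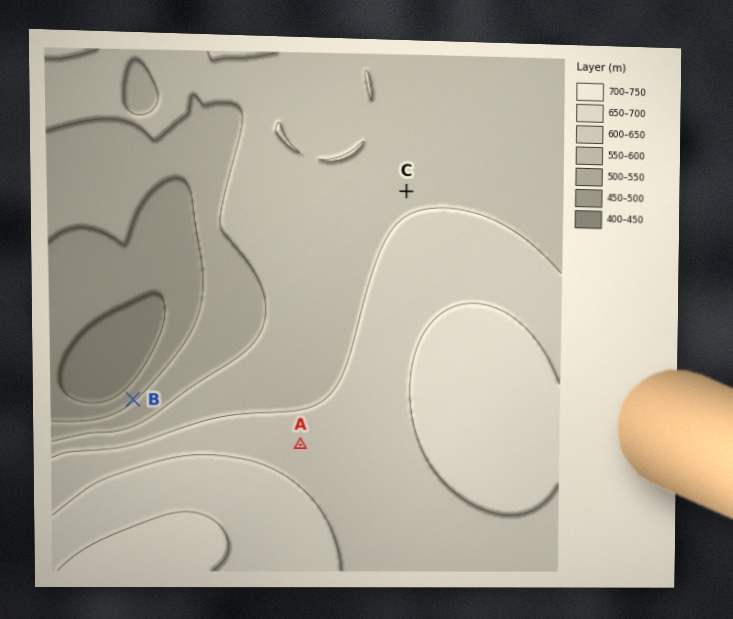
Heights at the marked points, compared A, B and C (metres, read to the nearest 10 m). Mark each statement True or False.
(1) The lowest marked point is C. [False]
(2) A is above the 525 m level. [True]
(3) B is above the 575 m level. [False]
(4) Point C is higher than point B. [True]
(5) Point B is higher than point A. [False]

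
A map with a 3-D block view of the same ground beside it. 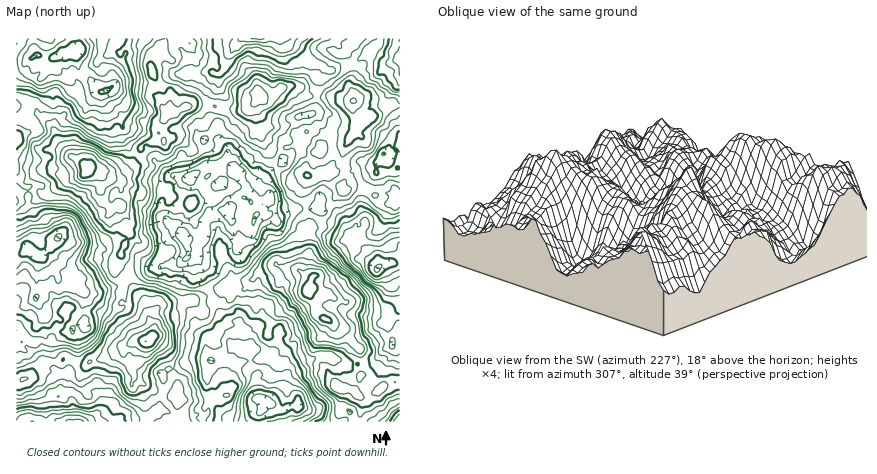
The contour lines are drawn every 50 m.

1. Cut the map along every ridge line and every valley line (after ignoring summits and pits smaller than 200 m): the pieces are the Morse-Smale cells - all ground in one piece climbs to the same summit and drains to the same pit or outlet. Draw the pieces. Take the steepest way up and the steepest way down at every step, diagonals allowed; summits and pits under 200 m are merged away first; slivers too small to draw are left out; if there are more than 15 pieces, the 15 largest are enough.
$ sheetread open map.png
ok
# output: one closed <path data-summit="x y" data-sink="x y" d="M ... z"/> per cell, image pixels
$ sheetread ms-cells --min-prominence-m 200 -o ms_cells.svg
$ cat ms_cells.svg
<path data-summit="146 342" data-sink="270 404" d="M210 292l-6 5-14 4-28 4-12 9-1 4 4 8 0 8-19 20-2 10 2 14 18 12 14 1 8 4 4 5-1 14 5 8 102 0-2-12 17-6-1-6-13-10 1-14-4-12-8-8 4-10 1-12-13-5-10 0-8 5 2 4-2 11-12-2 2-23-10-2-7-6z"/><path data-summit="308 292" data-sink="270 404" d="M310 226l-8 0-8 14 5 18-1 12-24-5-12 6-10 9-22 1-2 3 0 7-16-2-3 3 12 22 7 6 10 2-2 23 12 2 2-11-2-4 8-5 10 0 13 5-1 12-4 10 8 8 4 12-2 12 14 12 1 6-17 6 2 12 72 0 6-14 0-8-3-4 5 1 14-5 8-10 1-6-2-6-5-4-8 2-6 7-4-1 3-4 0-6-5-14-15-16-5-8-8-2-8-6 8-20-18-7-7 1 5-14-5-10z"/><path data-summit="88 170" data-sink="78 52" d="M146 38l-44 0 12 2 11 12-3 10-10 12 2 10-8 7-8 1-16 20-12 5-6 0-2-3-2-10 13-14 0-6-5-5-2 9-14 7-10-17-5 4-9 20 3 24-3 6-8 3-4 5 0 32 5 12 7 3 0 4 10 0 10 4 14-12 20-7 8-8 12 4 4 6 12 0 14-14 12-20 19-4-4-10 8-18-5-6-1-6-7-6 2-14-5-12 2-16-7-10z"/><path data-summit="146 342" data-sink="58 238" d="M28 191l-12 3 0 189 12-5 20-17 14 0 4-3 14 6 8 0 4-4 16 0 5-4 3-7 20-9 10 1 7-7 0-8-8-18 0-6-17-19-2-1-6 5-12 1-10 5-14-1-6-8-8 3-12-9-6-13-15-9 9-5 6-11-14 1-10 7 6-8 0-24-5-10z"/><path data-summit="146 342" data-sink="184 236" d="M212 122l-10 1-6 7 1 4 7 6 4 26-22 13-14-3-8 10 4 10-7 6 2 12 7 10 9 4 3 8-10 0-6 6-6 16 2 8-2 1-6 0-24 11 5 14 10 10 0 6 5 9 2-5 10-7 20-2 22-6 5-5-11-18 2-10-10-8 6 0 8 5 6 0 24-9 18-24 3-12 6-10 8-8 0-4-11-13-6-1-5 4-1 3-7-9-11-16-1-14-8-8-2-12z"/><path data-summit="146 342" data-sink="78 422" d="M140 340l-6 1-10 6-8 2-3 7-5 4-10-1-10 5-8 0-14-6-4 3-14 0-20 17-12 6 0 38 166 0-5-8 1-14-4-5-8-4-14-1-18-12-2-6 2-18 11-12z"/><path data-summit="308 292" data-sink="378 268" d="M316 208l-10 2 0 6 4 8-3 44 5 8-5 16 7-1 18 7-8 20 8 6 8 2 5 8 15 16 5 14-3 11 6-1 4-6 8-2 5 4 2 6-3 10 8-4 8 1 0-37-8-2-6-20 1-10-2-8 6-18-3-12-20-20-4-8-11-6-8-16-5-5-8-1z"/><path data-summit="88 170" data-sink="58 238" d="M90 168l-8 8-20 7-14 12-10-4-10 1 0 10 6 14 0 24-5 8 9-7 16-2-8 12-9 5 15 9 6 13 10 8 10-2 6 8 14 1 10-5 12-1 5-5-9-8-1-6 14-36-14-20-12-10-3-14 1-16z"/><path data-summit="88 170" data-sink="184 236" d="M208 103l-14 1-16 7-8 0 3 5 3 16-12 8 0 10-7 10-5 5-8-1-6 2-18 13-6 1 6 2 1 10-2 12-7 6 17 22-13 34 10 4 4 7 24-10 6 0 2-1-2-8 6-16 6-6 10 0-3-8-9-4-7-10-2-12 7-6-4-10 8-10 14 3 22-13-4-26-7-6-1-4 2-5 6-3 8 0 4 6 8-18z"/><path data-summit="354 100" data-sink="270 404" d="M336 96l-18 1-3 13-3 4-12 2-3 2-8 12-3 10 4 7 8-4 6 10 11-1-10 14 0 6 3 4 6 3 14-5 8 10 10 7 6-4 10 1 3-8 11-6 1-10 6-10 7-1 10-9 0-38-8-3-22-1-8-3-10 2z"/><path data-summit="146 342" data-sink="78 52" d="M102 38l-86 0 0 102 4-5 8-3 3-6-3-24 4-12 10-12 10 17 14-7 2-4-2-6 7 6 0 6-13 14 1 8 3 5 6 0 12-5 16-20 8-1 8-7-2-10 10-12 3-10-11-12z"/><path data-summit="260 94" data-sink="260 38" d="M286 38l-44 0-4 4-13 18 0 8-6 6 0 12 5 8 0 15 24 0 12-14 10 1 18-10 10 1 8 9 11 0 2-18 5-10-10-4-16-16-6-2z"/><path data-summit="308 292" data-sink="184 236" d="M306 209l-10 0-18 9-8-3-12-1-6 14-18 24-24 9-6 0-8-5-6 0 10 8-2 10 8 14 2 3 4-2 16 2 0-7 2-3 22-1 10-9 12-6 24 5 1-12-5-18 8-14 8 0z"/><path data-summit="146 342" data-sink="378 268" d="M366 188l-4 0-1 22 5 14-6 12-10 0 3 6 11 6 4 8 20 20 3 12-6 18 2 8-1 10 6 20 8 2 0-146-8-6-12-1-6 2z"/><path data-summit="260 94" data-sink="184 236" d="M254 103l-6 6-24 0-1 7-6 10 1 12 7 6 3 6 0 12 18 25 4-7 10 1 4-3 19-18-2-10-9-2-10-10 0-8-5-8z"/>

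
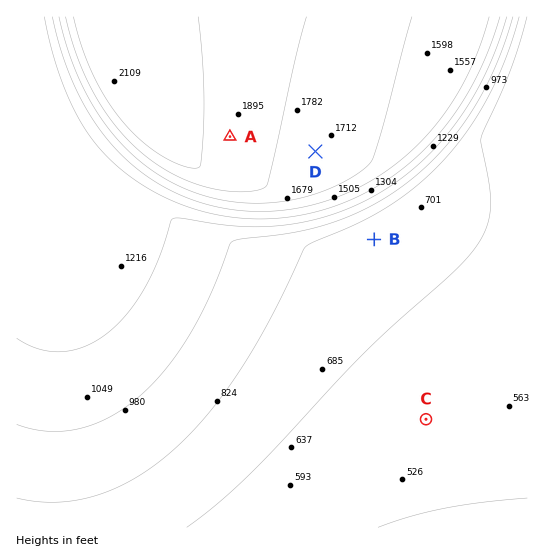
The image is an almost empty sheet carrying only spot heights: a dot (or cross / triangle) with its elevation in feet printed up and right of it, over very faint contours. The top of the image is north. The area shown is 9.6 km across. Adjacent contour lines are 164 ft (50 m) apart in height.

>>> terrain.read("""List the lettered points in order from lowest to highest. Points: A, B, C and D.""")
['C', 'B', 'D', 'A']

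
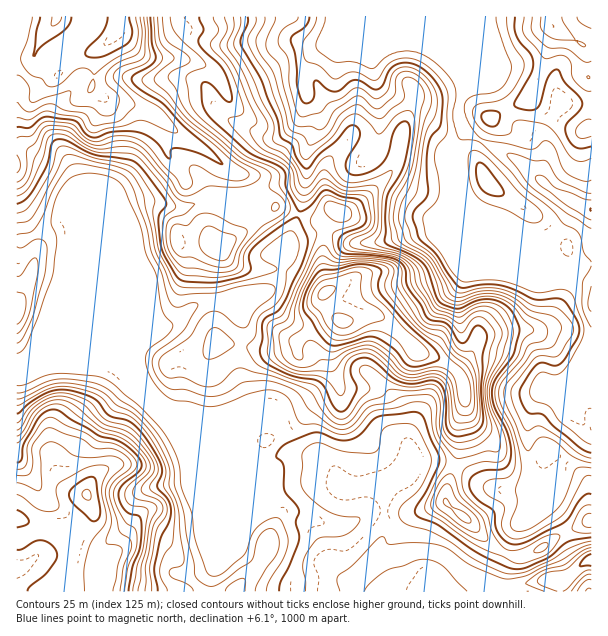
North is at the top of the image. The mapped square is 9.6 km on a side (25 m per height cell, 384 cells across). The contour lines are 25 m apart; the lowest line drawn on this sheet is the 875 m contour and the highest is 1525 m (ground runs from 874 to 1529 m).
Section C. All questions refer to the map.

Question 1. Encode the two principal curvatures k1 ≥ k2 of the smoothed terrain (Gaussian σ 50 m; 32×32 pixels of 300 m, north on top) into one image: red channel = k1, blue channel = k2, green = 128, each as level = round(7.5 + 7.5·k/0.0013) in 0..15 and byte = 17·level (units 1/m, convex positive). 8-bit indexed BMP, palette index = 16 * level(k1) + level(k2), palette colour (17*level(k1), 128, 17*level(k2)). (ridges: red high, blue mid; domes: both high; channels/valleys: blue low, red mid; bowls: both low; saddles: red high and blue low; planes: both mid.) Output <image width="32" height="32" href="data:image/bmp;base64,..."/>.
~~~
<image width="32" height="32" href="data:image/bmp;base64,Qk02CAAAAAAAADYEAAAoAAAAIAAAACAAAAABAAgAAAAAAAAEAAATCwAAEwsAAAABAAAAAAAAAIAAABGAAAAigAAAM4AAAESAAABVgAAAZoAAAHeAAACIgAAAmYAAAKqAAAC7gAAAzIAAAN2AAADugAAA/4AAAACAEQARgBEAIoARADOAEQBEgBEAVYARAGaAEQB3gBEAiIARAJmAEQCqgBEAu4ARAMyAEQDdgBEA7oARAP+AEQAAgCIAEYAiACKAIgAzgCIARIAiAFWAIgBmgCIAd4AiAIiAIgCZgCIAqoAiALuAIgDMgCIA3YAiAO6AIgD/gCIAAIAzABGAMwAigDMAM4AzAESAMwBVgDMAZoAzAHeAMwCIgDMAmYAzAKqAMwC7gDMAzIAzAN2AMwDugDMA/4AzAACARAARgEQAIoBEADOARABEgEQAVYBEAGaARAB3gEQAiIBEAJmARACqgEQAu4BEAMyARADdgEQA7oBEAP+ARAAAgFUAEYBVACKAVQAzgFUARIBVAFWAVQBmgFUAd4BVAIiAVQCZgFUAqoBVALuAVQDMgFUA3YBVAO6AVQD/gFUAAIBmABGAZgAigGYAM4BmAESAZgBVgGYAZoBmAHeAZgCIgGYAmYBmAKqAZgC7gGYAzIBmAN2AZgDugGYA/4BmAACAdwARgHcAIoB3ADOAdwBEgHcAVYB3AGaAdwB3gHcAiIB3AJmAdwCqgHcAu4B3AMyAdwDdgHcA7oB3AP+AdwAAgIgAEYCIACKAiAAzgIgARICIAFWAiABmgIgAd4CIAIiAiACZgIgAqoCIALuAiADMgIgA3YCIAO6AiAD/gIgAAICZABGAmQAigJkAM4CZAESAmQBVgJkAZoCZAHeAmQCIgJkAmYCZAKqAmQC7gJkAzICZAN2AmQDugJkA/4CZAACAqgARgKoAIoCqADOAqgBEgKoAVYCqAGaAqgB3gKoAiICqAJmAqgCqgKoAu4CqAMyAqgDdgKoA7oCqAP+AqgAAgLsAEYC7ACKAuwAzgLsARIC7AFWAuwBmgLsAd4C7AIiAuwCZgLsAqoC7ALuAuwDMgLsA3YC7AO6AuwD/gLsAAIDMABGAzAAigMwAM4DMAESAzABVgMwAZoDMAHeAzACIgMwAmYDMAKqAzAC7gMwAzIDMAN2AzADugMwA/4DMAACA3QARgN0AIoDdADOA3QBEgN0AVYDdAGaA3QB3gN0AiIDdAJmA3QCqgN0Au4DdAMyA3QDdgN0A7oDdAP+A3QAAgO4AEYDuACKA7gAzgO4ARIDuAFWA7gBmgO4Ad4DuAIiA7gCZgO4AqoDuALuA7gDMgO4A3YDuAO6A7gD/gO4AAID/ABGA/wAigP8AM4D/AESA/wBVgP8AZoD/AHeA/wCIgP8AmYD/AKqA/wC7gP8AzID/AN2A/wDugP8A/4D/AIZ2h6eF54WllLakttiWdYeHh3aHmIeIqKaCgpCwYGD5p4iHp4TnlXRztnVzptaXhXaGh3aGhpeWgYWX2OiUs6CGmIenhLfphKWWdXZ0yLmWdneHhoeFhHN1pvbU9vm1o5aWh5e3o9eTpYV1d4WnyIWWp5iHhpaGdKb4pUJitfT4qIWUlviUpfjok4aHh4Sml5eGh5iFp9Xo98e1lnR0ddmXhKfJ91JwoaNzhod3h5aGdnd3h4eFg/m1YnSVhXZ0xqOmlpb31sfVtHN3h3eHqHZ3d4eHh3dzxdR0hbaEhoXYgMiHlZba6seThId3h4aWhnZ2hoeHh3VzxIa41pG51pWx2ai4tbinlYOGh3eHqKeWZYSklXd2c7XXptW2gciWc4Dpp6aFdbeCg3aGhnaGdpakt9h0ZHVztPj41YODpnSGoMnauKeFk4KVdpaGhnZmdoXI2aS3hWJQ+PhSZHSWdYdikqSVlIR0g7iWqZiGdXOCctW3taGzg2D291FjdHSFh4WEg3OEhoS2ypeYh4W1xurmxXJQhNrp8/fVxZV0hLWEtHaHh4eHhqW3p5eYpaW4yYPVlHK21/rngeSXp5O2uILVc4eHd4eHdXOFqKiElNi2k8nqxcb2pNig6cm31ci5s+mCd3eHh3eFpoOmlnSkhMO2xqfH6KaUo7Dqybikp7iC14R1h4eHd4S2lIKBc3JilPvHhqWUlZZzYKXHpXOFt6W1p4SHh4d3cqTIl6fFxaSA1+f4+OfFpqZhcYCCdHWFtpXHdXeHh4WSx8en2qRzh3HVwbHm9/bHknN3h4d3h5eXdLaGh4d3dIP6prjJ9oNzZLTjYJCggHFxh4d3h4aGqJeWlIaHh3dzlPiluZeV5bWRt7Xp+pV1dXWHh3aFp7e2pqaWc3d3dYWlkKCSg3aF/NHE+vjXhWWGlYaElsfYt4KQx4d0dXVldYWW6pSFpaTEcZHlUtX1hZWWg6fYt4SAlLjZl4R0cnR0hueVhej49+mzodRTc8bog4WD2LiFgoWop6SmcJLHpnS2tpb313RzlKOB55d1hfiEZJTWgIKnhJampZJituqFtZbH96aDg6Sjk5OE2aeU+ZSVhJHHtpaEt8rGo8ezx8ml1+h0c4K2yKdyhZTIpoTXxadx19mll6aFtqTGpMe3yMamlIV0t7eGh3N0lKalg6TZt4KUdKbZhnW0hKbIg8WBcHBzhITol5eWc7eEtoST+9mThYd3dLeVlcrFpoa2t6an59XY16iHdpaWhXWFdZK0koSHd4d0hbVjtYTWg4S3yOmUdISTk3N0dYR0d4d3h4WGh3eHhpWXqMbIdMfJlHTH6IVjh6e3p6amuKaFh4eHh4eHh4eFlqe5pnU="/>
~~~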